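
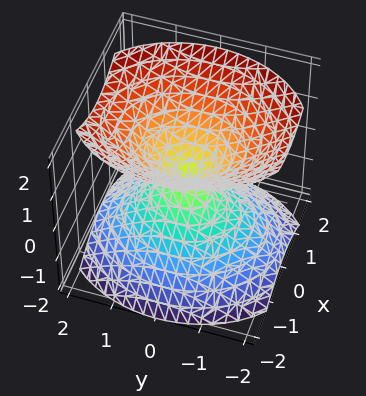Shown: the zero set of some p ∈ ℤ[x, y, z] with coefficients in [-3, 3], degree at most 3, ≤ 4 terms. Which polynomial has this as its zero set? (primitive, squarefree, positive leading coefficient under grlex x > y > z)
3*x^2 + 2*y^2 - 3*z^2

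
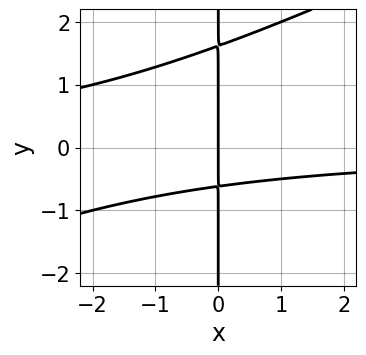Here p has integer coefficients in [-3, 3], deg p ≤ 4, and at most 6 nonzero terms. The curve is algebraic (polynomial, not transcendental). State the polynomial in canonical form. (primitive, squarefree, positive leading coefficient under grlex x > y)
x^2*y - 2*x*y^2 + 2*x*y + 2*x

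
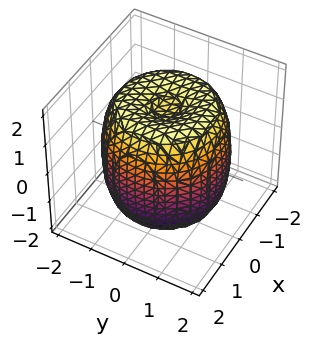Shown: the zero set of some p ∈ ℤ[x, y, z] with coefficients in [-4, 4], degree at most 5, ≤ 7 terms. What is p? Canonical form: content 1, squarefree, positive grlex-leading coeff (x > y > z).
First, degree: no degree-3 surface has this shape, so deg p = 4.
Next, symmetry: the surface is invariant under rotation about z: p = q(x² + y², z).
Next, observable constraints: a circular section at z = 0 has radius between 1 and 2.
Finally, fitting integer coefficients to these (and the overall shape) gives p.

x^4 + 2*x^2*y^2 + y^4 - 2*x^2 - 2*y^2 + z^2 - 2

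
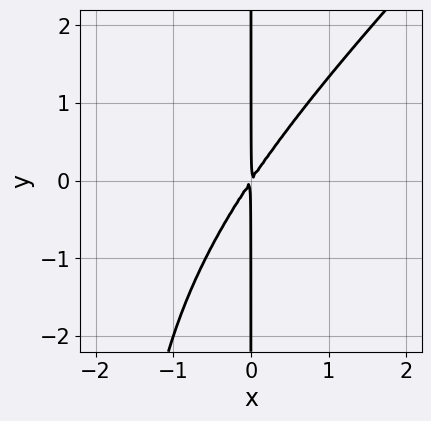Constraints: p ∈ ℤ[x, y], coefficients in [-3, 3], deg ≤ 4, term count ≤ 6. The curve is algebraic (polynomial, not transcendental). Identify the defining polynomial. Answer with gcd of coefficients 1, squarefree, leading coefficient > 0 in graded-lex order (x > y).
x^3 - x^2*y + 3*x^2 - 2*x*y

First, deg p = 3. No degree-2 curve has this shape.
Then, from the visible intercepts: the visible y-axis segment lies entirely on the curve.
Finally, assembling these constraints gives the stated polynomial.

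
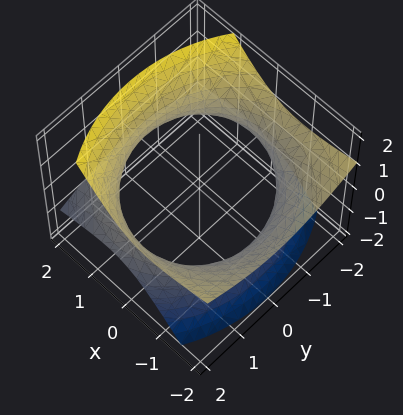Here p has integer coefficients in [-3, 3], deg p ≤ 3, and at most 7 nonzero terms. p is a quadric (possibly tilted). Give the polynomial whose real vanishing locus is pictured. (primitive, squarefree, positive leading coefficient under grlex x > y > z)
x^2 + 2*x*z + y^2 - 2*z^2 - 3

1. The degree is 2 — no degree-1 surface has this shape.
2. From the axis intercepts and sections: no z-intercept at any integer in the box.
3. Matching integer coefficients to the picture gives p.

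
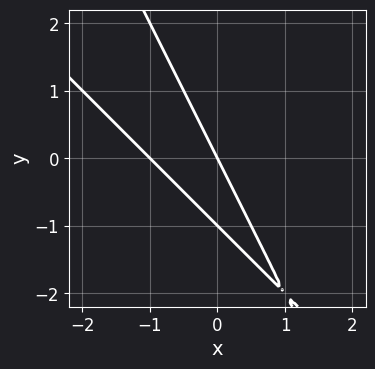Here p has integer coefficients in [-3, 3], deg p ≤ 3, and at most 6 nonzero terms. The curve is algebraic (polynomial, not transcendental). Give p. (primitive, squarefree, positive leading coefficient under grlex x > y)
(a) Degree: a generic line meets the curve in up to 2 points, so deg p = 2.
(b) Checking where it meets the axes: among the integer gridlines, it crosses the x-axis at x ∈ {-1, 0}; the y-axis gridline crossings are at y ∈ {-1, 0}.
(c) Together with the visible shape, these determine p as stated.

2*x^2 + 3*x*y + y^2 + 2*x + y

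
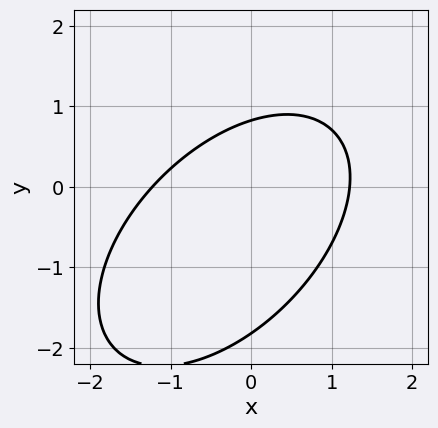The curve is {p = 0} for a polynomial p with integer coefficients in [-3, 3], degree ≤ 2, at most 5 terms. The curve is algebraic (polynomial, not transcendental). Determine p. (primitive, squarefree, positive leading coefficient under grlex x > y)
First, the degree is 2 — no degree-1 curve has this shape.
Finally, putting this together gives p.

2*x^2 - 2*x*y + 2*y^2 + 2*y - 3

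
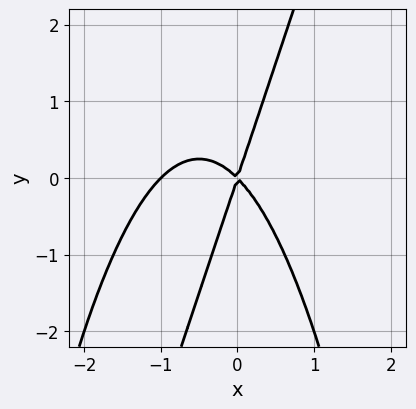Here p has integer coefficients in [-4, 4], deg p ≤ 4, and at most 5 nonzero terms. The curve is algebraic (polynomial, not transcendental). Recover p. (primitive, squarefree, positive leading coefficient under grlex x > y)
3*x^3 - x^2*y + 3*x^2 + 2*x*y - y^2

deg p = 3.
Against the integer gridlines: one y-axis crossing is at y = 0; among the integer gridlines, it crosses the x-axis at x ∈ {-1, 0}.
These observations pin down the coefficients.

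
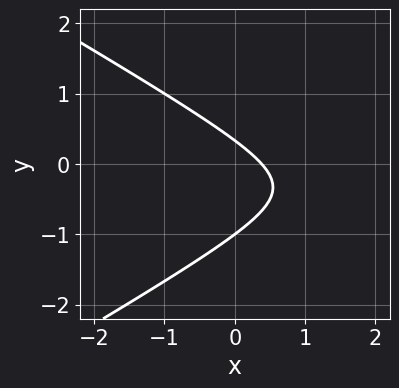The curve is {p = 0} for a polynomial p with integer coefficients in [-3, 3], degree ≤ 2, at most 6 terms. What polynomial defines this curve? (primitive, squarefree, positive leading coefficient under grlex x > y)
x^2 - 3*y^2 - 3*x - 2*y + 1

First, degree: no degree-1 curve has this shape, so deg p = 2.
Next, reading off the gridlines: it meets the y-axis at y = -1 (among the integer gridlines).
Finally, putting this together gives p.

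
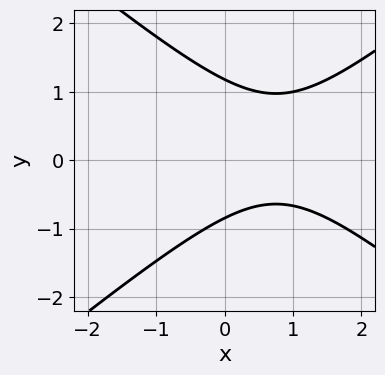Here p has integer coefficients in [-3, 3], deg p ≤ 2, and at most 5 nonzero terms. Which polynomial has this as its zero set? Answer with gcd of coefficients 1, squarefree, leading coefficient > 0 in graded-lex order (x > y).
2*x^2 - 3*y^2 - 3*x + y + 3

Degree: no degree-1 curve has this shape, so deg p = 2.
Observable constraints: no x-intercept at any integer in the box.
Together with the visible shape, these determine p as stated.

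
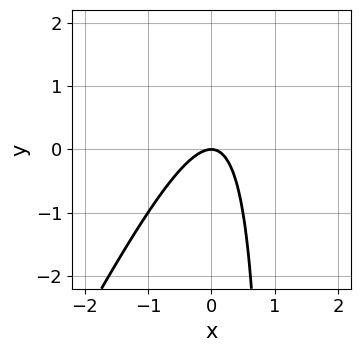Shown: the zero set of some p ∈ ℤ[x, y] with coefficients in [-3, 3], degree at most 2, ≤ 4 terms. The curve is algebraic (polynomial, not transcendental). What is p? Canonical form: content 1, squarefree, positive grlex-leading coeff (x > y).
2*x^2 - x*y + y

First, degree: the shape is more complex than any degree-1 curve, so deg p = 2.
Next, against the integer gridlines: one x-axis crossing is at x = 0; it meets the y-axis at y = 0 (among the integer gridlines).
Finally, solving for integer coefficients yields p as stated.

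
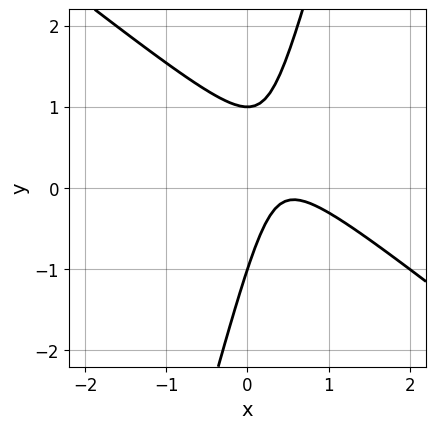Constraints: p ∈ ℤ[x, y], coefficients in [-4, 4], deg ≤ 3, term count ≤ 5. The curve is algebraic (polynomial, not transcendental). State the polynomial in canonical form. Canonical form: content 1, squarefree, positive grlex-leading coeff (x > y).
Degree: no degree-1 curve has this shape, so deg p = 2.
From the visible intercepts: it misses every integer gridline on the x-axis; the y-axis gridline crossings are at y ∈ {-1, 1}.
Fitting integer coefficients to these (and the overall shape) gives p.

3*x^2 + 3*x*y - y^2 - 3*x + 1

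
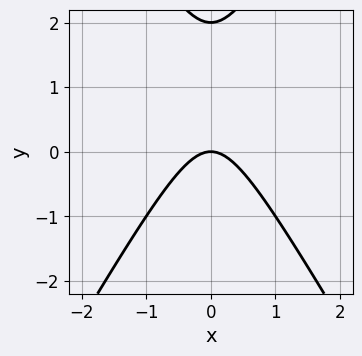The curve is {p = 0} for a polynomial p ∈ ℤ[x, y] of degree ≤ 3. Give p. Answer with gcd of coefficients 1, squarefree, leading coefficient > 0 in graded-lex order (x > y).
3*x^2 - y^2 + 2*y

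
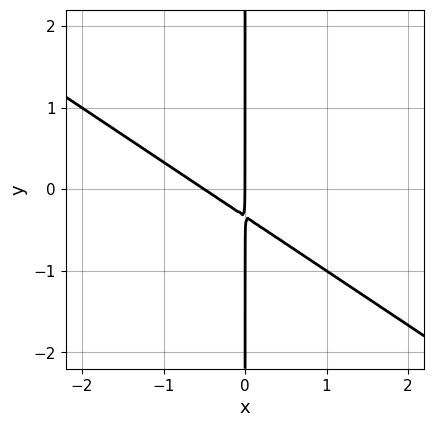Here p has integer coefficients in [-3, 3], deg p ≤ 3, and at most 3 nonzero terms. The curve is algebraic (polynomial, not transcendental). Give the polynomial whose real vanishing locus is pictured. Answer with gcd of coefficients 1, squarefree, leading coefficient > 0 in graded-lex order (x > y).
2*x^2 + 3*x*y + x

1. Degree: a generic line meets the curve in up to 2 points, so deg p = 2.
2. Checking where it meets the axes: every point of the y-axis in the box is on the curve; one x-axis crossing is at x = 0.
3. Solving for integer coefficients yields p as stated.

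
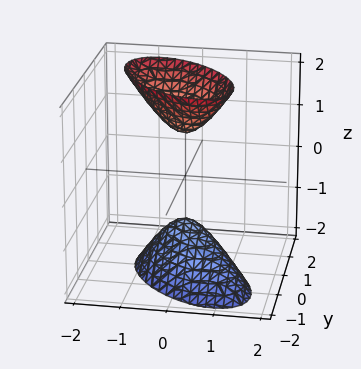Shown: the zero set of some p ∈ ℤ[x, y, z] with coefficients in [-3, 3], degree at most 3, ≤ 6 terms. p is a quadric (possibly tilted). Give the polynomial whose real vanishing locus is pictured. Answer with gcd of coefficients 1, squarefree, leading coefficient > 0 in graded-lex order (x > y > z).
There are 2 components. Treating them together as one polynomial.
The degree is 2 — the shape is more complex than any degree-1 surface.
Observable constraints: no x-intercept at any integer in the box; among the integer gridlines, it crosses the z-axis at z ∈ {-1, 1}; it misses every integer gridline on the y-axis.
The integer polynomial consistent with all of this is the stated p.

3*x^2 + 3*x*y + 3*y^2 - y*z - z^2 + 1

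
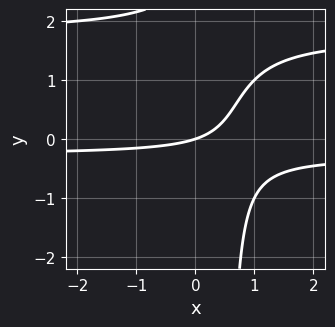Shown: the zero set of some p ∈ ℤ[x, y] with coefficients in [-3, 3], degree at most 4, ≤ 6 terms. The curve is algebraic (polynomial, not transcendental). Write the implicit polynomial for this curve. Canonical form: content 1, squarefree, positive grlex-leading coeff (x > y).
2*x*y^2 - 3*x*y - y^2 - x + 3*y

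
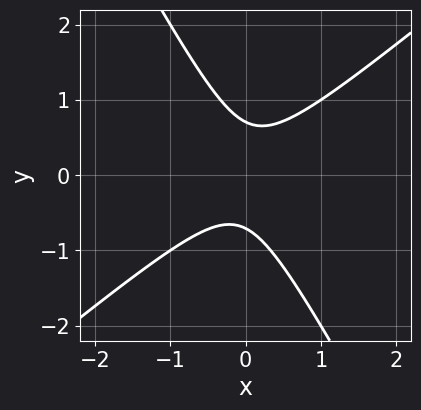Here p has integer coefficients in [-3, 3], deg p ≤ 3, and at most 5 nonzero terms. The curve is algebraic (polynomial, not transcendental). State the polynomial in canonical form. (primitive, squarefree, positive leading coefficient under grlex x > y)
First, the degree is 2 — a generic line meets the curve in up to 2 points.
Then, from the axis intercepts and sections: no x-intercept at any integer in the box.
Finally, together with the visible shape, these determine p as stated.

3*x^2 - 2*x*y - 2*y^2 + 1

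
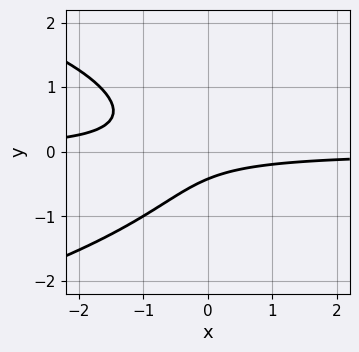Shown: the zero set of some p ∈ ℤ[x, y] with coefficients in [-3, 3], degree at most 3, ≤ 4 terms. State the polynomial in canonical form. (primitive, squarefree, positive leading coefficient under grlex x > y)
(a) The degree is 3 — a generic line meets the curve in up to 3 points.
(b) Checking where it meets the axes: no x-intercept at any integer in the box.
(c) Together with the visible shape, these determine p as stated.

2*y^3 + 3*x*y + 2*y + 1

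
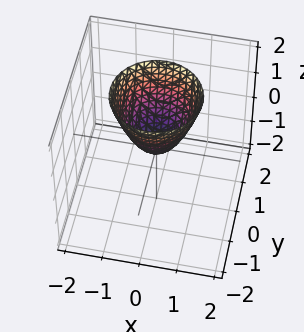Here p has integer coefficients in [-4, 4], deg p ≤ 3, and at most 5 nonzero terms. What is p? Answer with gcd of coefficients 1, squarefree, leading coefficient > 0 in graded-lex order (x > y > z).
3*x^2 + 3*y^2 - 2*z

(a) deg p = 2. A paraboloid; a quadric.
(b) Symmetries: every cross-section ⟂ z is a circle, so x, y appear only via x² + y².
(c) From the visible intercepts: one z-axis crossing is at z = 0; it meets the y-axis at y = 0 (among the integer gridlines).
(d) The integer polynomial consistent with all of this is the stated p.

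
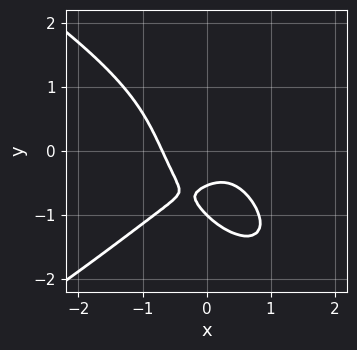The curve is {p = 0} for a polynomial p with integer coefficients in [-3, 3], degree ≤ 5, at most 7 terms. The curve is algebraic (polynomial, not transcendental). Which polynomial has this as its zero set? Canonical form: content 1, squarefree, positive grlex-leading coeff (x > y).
1. deg p = 4. A generic line meets the curve in up to 4 points.
2. Checking where it meets the axes: it meets the y-axis at y = -1 (among the integer gridlines).
3. Assembling these constraints gives the stated polynomial.

y^4 + 3*x^3 - 2*x*y^2 + 2*y + 1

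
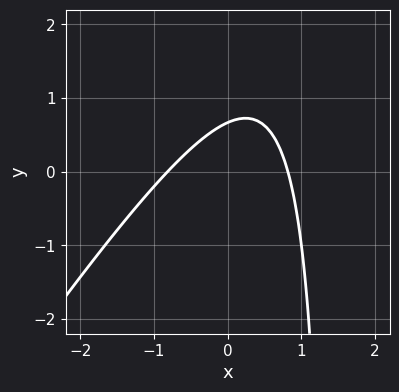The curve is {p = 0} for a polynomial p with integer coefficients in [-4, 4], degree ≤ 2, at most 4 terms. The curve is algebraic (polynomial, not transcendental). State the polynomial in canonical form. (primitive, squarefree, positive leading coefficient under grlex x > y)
3*x^2 - 2*x*y + 3*y - 2

1. deg p = 2. No degree-1 curve has this shape.
2. Matching integer coefficients to the picture gives p.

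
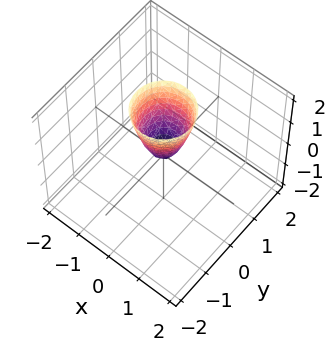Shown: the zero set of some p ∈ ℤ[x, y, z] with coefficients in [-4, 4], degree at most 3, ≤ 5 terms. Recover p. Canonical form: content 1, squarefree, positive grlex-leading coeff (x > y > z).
(a) The degree is 2 — a paraboloid; a quadric.
(b) Symmetries: every cross-section ⟂ z is a circle, so x, y appear only via x² + y².
(c) Reading off the gridlines: it meets the y-axis at y = 0 (among the integer gridlines); one z-axis crossing is at z = 0.
(d) Putting this together gives p.

3*x^2 + 3*y^2 - z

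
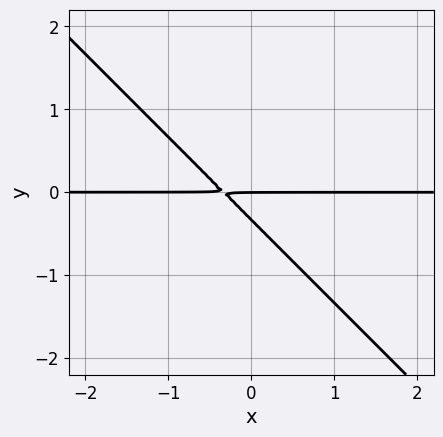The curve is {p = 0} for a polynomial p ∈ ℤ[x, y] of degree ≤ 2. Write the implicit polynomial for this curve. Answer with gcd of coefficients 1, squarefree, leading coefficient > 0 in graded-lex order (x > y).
3*x*y + 3*y^2 + y

1. Degree: no degree-1 curve has this shape, so deg p = 2.
2. From the axis intercepts and sections: it crosses the y-axis at the gridline y = 0; the visible x-axis segment lies entirely on the curve.
3. The integer polynomial consistent with all of this is the stated p.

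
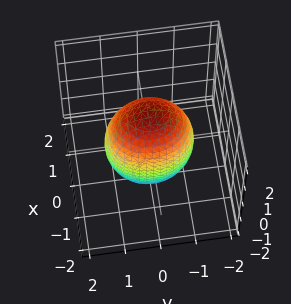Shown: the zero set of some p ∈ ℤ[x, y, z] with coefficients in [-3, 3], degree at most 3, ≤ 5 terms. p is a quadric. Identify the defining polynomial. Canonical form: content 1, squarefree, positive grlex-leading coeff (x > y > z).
First, deg p = 2. A closed, bounded, convex surface; a quadric.
Then, symmetries: it's symmetric under y → −y, forcing even powers of y; it's symmetric under z → −z, forcing even powers of z; it's symmetric under x → −x, forcing even powers of x.
Then, observable constraints: among the integer gridlines, it crosses the x-axis at x ∈ {-1, 1}.
Finally, putting this together gives p.

3*x^2 + 2*y^2 + z^2 - 3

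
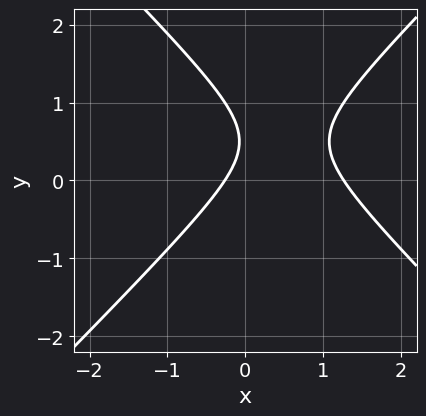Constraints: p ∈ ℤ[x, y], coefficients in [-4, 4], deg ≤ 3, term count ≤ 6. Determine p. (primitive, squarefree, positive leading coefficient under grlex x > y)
3*x^2 - 3*y^2 - 3*x + 3*y - 1

1. The degree is 2 — no degree-1 curve has this shape.
2. Observable constraints: the curve avoids every integer y-axis point in the box.
3. These observations pin down the coefficients.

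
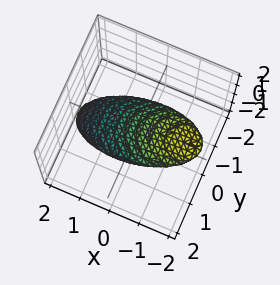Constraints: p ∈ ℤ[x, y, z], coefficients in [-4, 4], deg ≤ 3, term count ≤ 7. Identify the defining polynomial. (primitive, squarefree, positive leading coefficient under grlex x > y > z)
x^2 + 3*x*z + y^2 + 3*z^2 - 1

Degree: a generic line meets the surface in up to 2 points, so deg p = 2.
Reading off the gridlines: among the integer gridlines, it crosses the x-axis at x ∈ {-1, 1}; the y-axis gridline crossings are at y ∈ {-1, 1}.
The integer polynomial consistent with all of this is the stated p.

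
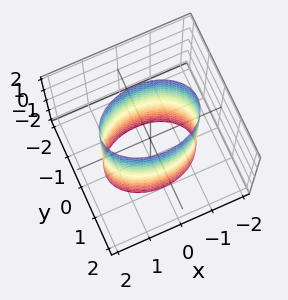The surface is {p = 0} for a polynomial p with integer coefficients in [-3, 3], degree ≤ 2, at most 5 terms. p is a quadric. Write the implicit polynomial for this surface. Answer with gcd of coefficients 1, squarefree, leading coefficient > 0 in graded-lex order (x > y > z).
1. deg p = 2. A cylinder; a quadric.
2. Symmetries: mirror symmetry y ↦ −y ⇒ only even powers of y; the z ↦ −z reflection is a symmetry, so z appears only in even powers; it's symmetric under x → −x, forcing even powers of x.
3. Checking where it meets the axes: the y-axis gridline crossings are at y ∈ {-1, 1}; no z-intercept at any integer in the box.
4. Matching integer coefficients to the picture gives p.

x^2 + 2*y^2 - 2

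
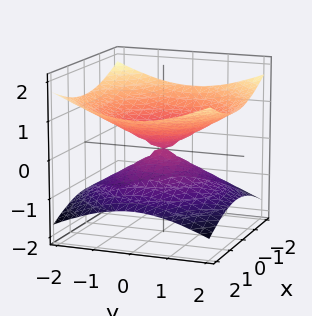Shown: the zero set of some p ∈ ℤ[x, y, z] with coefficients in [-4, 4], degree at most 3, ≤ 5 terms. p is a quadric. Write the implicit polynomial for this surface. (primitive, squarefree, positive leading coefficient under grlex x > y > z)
(a) deg p = 2. A double cone through the origin; a quadric.
(b) By symmetry, the z-axis is an axis of rotation, so x and y enter only as x² + y²; the z ↦ −z reflection is a symmetry, so z appears only in even powers.
(c) From the visible intercepts: it meets the x-axis at x = 0 (among the integer gridlines); a circular section at z = 1 has radius between 1 and 2.
(d) Together with the visible shape, these determine p as stated.

x^2 + y^2 - 3*z^2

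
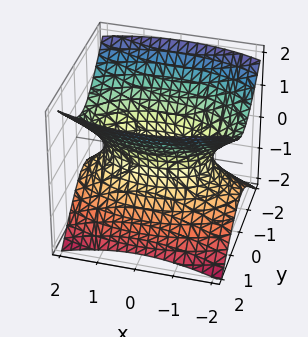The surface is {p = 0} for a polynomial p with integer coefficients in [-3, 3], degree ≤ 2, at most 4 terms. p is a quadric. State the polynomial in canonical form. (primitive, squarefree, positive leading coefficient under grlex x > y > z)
x^2 + 3*y^2 - 3*z^2 - 2

(a) The degree is 2 — an hourglass — one-sheet hyperboloid; a quadric.
(b) Symmetries: the x ↦ −x reflection is a symmetry, so x appears only in even powers; it's symmetric under z → −z, forcing even powers of z; the y ↦ −y reflection is a symmetry, so y appears only in even powers.
(c) Against the integer gridlines: the surface avoids every integer z-axis point in the box.
(d) Fitting integer coefficients to these (and the overall shape) gives p.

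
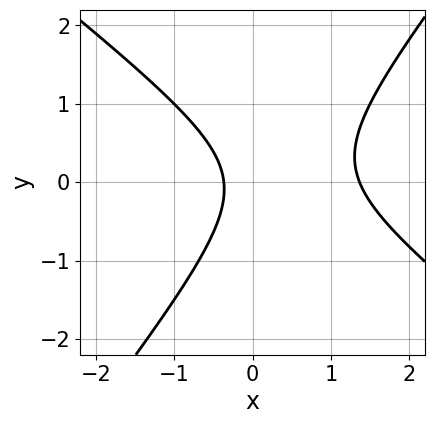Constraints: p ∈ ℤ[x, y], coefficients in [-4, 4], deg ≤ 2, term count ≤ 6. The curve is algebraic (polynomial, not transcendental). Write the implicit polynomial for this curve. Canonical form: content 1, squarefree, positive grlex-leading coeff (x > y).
2*x^2 + x*y - 2*y^2 - 2*x - 1

(a) deg p = 2.
(b) Checking where it meets the axes: it misses every integer gridline on the y-axis.
(c) These observations pin down the coefficients.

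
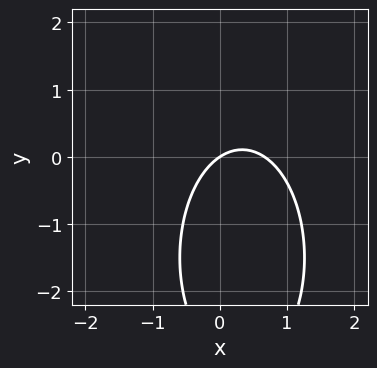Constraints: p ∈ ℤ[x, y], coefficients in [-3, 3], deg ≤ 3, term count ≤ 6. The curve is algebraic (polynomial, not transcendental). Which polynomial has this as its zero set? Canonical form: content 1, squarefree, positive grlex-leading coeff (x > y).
3*x^2 + y^2 - 2*x + 3*y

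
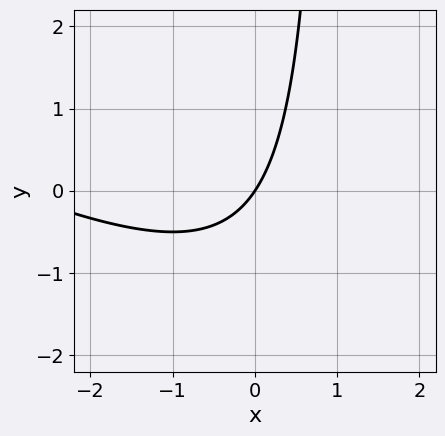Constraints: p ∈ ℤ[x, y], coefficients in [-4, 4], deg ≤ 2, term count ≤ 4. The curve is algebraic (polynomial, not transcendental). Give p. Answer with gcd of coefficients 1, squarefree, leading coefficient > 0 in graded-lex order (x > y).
First, deg p = 2. The shape is more complex than any degree-1 curve.
Then, from the axis intercepts and sections: one x-axis crossing is at x = 0; one y-axis crossing is at y = 0.
Finally, the integer polynomial consistent with all of this is the stated p.

x^2 + 2*x*y + 3*x - 2*y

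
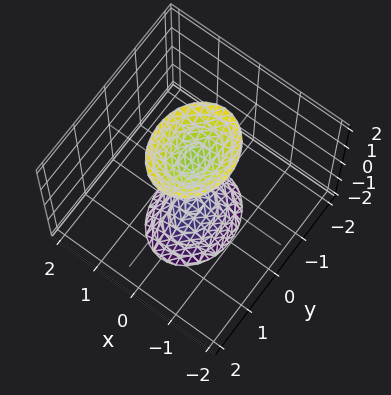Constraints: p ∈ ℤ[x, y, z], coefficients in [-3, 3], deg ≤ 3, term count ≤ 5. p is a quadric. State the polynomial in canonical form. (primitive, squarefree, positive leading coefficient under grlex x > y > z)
3*x^2 + 2*y^2 - z^2 + 2

I count 2 distinct pieces.
deg p = 2.
Symmetries: mirror symmetry z ↦ −z ⇒ only even powers of z; mirror symmetry x ↦ −x ⇒ only even powers of x; the y ↦ −y reflection is a symmetry, so y appears only in even powers.
From the axis intercepts and sections: the surface avoids every integer x-axis point in the box; no y-intercept at any integer in the box.
These observations pin down the coefficients.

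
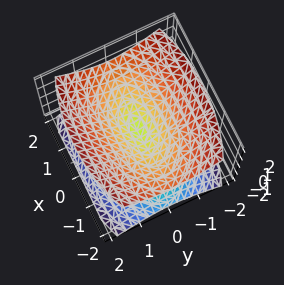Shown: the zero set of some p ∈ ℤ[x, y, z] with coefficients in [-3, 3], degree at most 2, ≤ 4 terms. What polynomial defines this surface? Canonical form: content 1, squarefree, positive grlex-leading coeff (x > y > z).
x^2 + 3*y^2 - 3*z^2

First, the picture has 2 separate pieces. They look like related sheets of one shape, so recover p as a whole.
Next, the degree is 2 — two nappes meeting at a single point; a quadric.
Then, symmetries: it's symmetric under z → −z, forcing even powers of z; mirror symmetry y ↦ −y ⇒ only even powers of y; mirror symmetry x ↦ −x ⇒ only even powers of x.
Then, from the visible intercepts: one x-axis crossing is at x = 0; it crosses the z-axis at the gridline z = 0.
Finally, together with the visible shape, these determine p as stated.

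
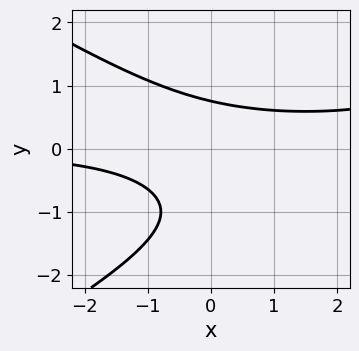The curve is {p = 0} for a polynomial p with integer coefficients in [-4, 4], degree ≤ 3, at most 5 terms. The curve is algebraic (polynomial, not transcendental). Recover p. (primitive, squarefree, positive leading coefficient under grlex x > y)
Degree: no degree-2 curve has this shape, so deg p = 3.
From the axis intercepts and sections: the curve avoids every integer x-axis point in the box.
These observations pin down the coefficients.

x^2*y - 3*y^3 - 3*x*y - 3*y^2 + 3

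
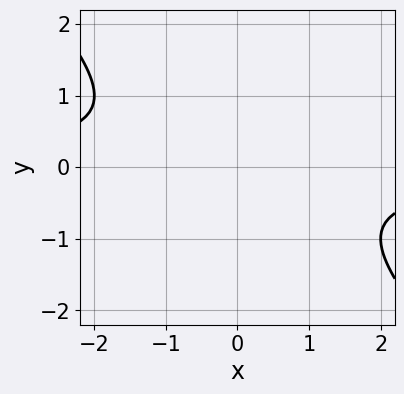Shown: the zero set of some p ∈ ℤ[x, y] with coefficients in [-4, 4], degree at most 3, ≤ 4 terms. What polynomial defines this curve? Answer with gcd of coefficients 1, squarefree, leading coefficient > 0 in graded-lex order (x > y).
1. deg p = 2.
2. From the visible intercepts: the curve avoids every integer y-axis point in the box; it misses every integer gridline on the x-axis.
3. Matching integer coefficients to the picture gives p.

x*y + y^2 + 1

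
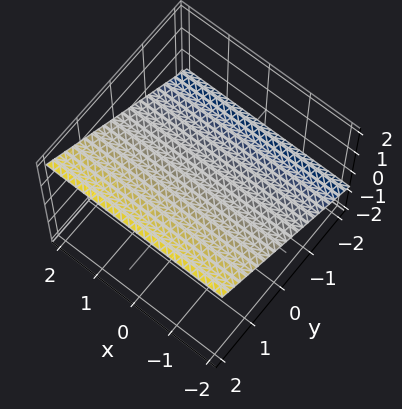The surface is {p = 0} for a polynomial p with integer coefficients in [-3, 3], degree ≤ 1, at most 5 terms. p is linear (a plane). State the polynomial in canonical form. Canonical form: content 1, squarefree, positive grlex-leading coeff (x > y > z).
1. deg p = 1. Every cross-section is a straight line — this is a plane.
2. From the axis intercepts and sections: it misses every integer gridline on the x-axis; it meets the y-axis at y = -1 (among the integer gridlines).
3. Together with the visible shape, these determine p as stated.

2*y - 3*z + 2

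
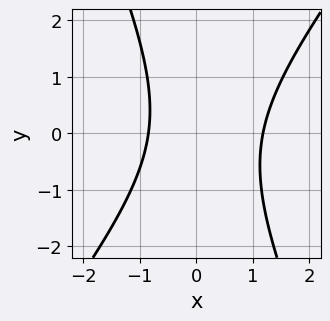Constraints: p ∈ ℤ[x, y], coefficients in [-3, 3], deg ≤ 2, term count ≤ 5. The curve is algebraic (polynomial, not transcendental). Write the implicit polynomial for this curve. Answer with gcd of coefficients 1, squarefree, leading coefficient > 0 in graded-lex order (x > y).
First, the degree is 2 — no degree-1 curve has this shape.
Then, from the axis intercepts and sections: it misses every integer gridline on the y-axis.
Finally, assembling these constraints gives the stated polynomial.

3*x^2 - x*y - y^2 - x - 3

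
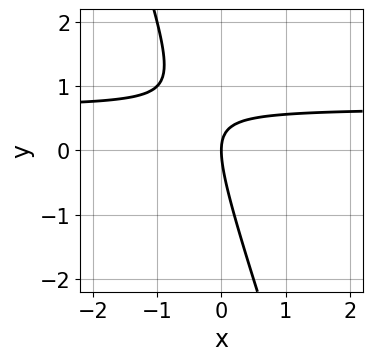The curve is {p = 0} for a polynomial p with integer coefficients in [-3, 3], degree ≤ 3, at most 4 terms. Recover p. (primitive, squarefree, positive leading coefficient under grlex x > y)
3*x*y + y^2 - 2*x

deg p = 2. The shape is more complex than any degree-1 curve.
From the axis intercepts and sections: one y-axis crossing is at y = 0; one x-axis crossing is at x = 0.
Together with the visible shape, these determine p as stated.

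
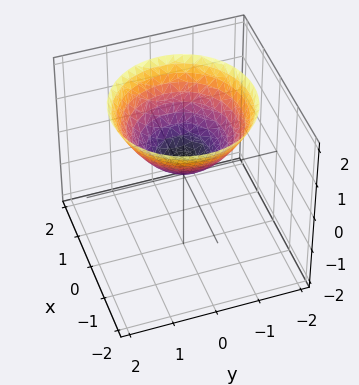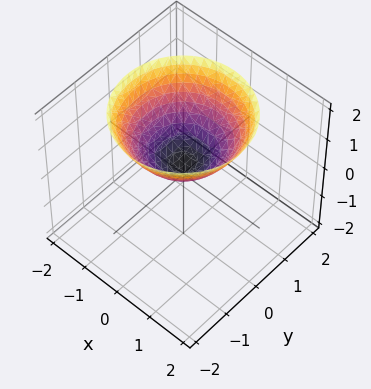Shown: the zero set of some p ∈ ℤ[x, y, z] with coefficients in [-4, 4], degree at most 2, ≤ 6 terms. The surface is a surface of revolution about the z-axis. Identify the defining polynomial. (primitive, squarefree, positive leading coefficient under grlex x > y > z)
2*x^2 + 2*y^2 - 3*z + 1

(a) deg p = 2.
(b) Symmetry: the surface is invariant under rotation about z: p = q(x² + y², z).
(c) Against the integer gridlines: a circular section at z = 2 has radius between 1 and 2; the surface avoids every integer y-axis point in the box; the surface avoids every integer x-axis point in the box.
(d) Fitting integer coefficients to these (and the overall shape) gives p.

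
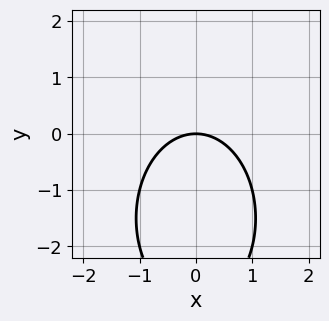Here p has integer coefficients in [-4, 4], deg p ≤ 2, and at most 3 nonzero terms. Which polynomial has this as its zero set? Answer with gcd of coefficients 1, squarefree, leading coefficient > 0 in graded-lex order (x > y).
1. The degree is 2 — the shape is more complex than any degree-1 curve.
2. Symmetries: the x ↦ −x reflection is a symmetry, so x appears only in even powers.
3. From the axis intercepts and sections: one x-axis crossing is at x = 0; it crosses the y-axis at the gridline y = 0.
4. Putting this together gives p.

2*x^2 + y^2 + 3*y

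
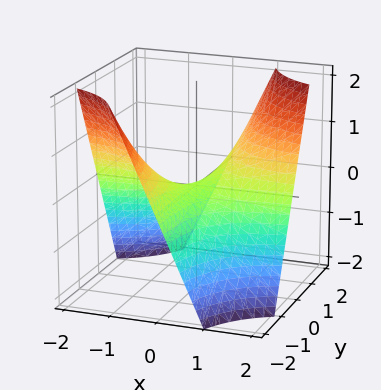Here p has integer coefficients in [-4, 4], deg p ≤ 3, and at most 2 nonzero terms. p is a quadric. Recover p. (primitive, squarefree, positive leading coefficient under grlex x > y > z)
First, the degree is 2 — a saddle surface; a quadric.
Next, checking where it meets the axes: the visible y-axis segment lies entirely on the surface; it meets the z-axis at z = 0 (among the integer gridlines).
Finally, these observations pin down the coefficients. Check: (-2, 0, 0) on the x-axis lies on the surface, and p(-2, 0, 0) = 0. ✓

x*y - z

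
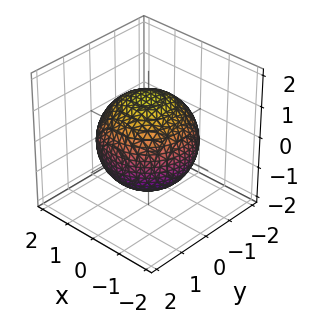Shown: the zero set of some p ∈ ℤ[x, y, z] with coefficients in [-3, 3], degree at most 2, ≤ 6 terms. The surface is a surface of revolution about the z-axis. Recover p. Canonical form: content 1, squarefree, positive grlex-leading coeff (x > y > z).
First, degree: a generic line meets the surface in up to 2 points, so deg p = 2.
Then, symmetries: the z-axis is an axis of rotation, so x and y enter only as x² + y².
Then, from the visible intercepts: a circular section at z = 0 has radius between 1 and 2.
Finally, fitting integer coefficients to these (and the overall shape) gives p.

x^2 + y^2 + z^2 - 2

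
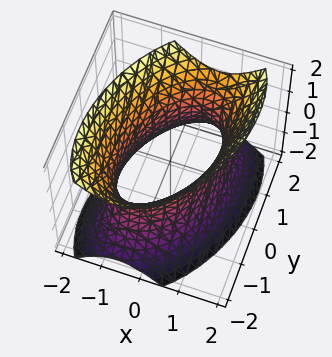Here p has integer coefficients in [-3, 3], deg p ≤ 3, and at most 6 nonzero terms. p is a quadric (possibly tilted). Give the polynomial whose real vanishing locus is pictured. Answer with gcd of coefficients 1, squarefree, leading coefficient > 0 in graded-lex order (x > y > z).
First, degree: no degree-1 surface has this shape, so deg p = 2.
Then, observable constraints: the x-axis gridline crossings are at x ∈ {-1, 1}; it misses every integer gridline on the z-axis.
Finally, these observations pin down the coefficients.

2*x^2 - x*y + y^2 - z^2 - 2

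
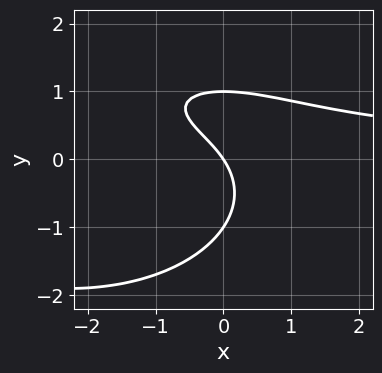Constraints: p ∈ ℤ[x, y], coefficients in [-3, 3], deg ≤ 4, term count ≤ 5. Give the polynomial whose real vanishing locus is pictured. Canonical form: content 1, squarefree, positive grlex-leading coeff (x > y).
x^2*y + 2*y^3 + 3*x*y - 3*x - 2*y

First, deg p = 3.
Next, against the integer gridlines: one x-axis crossing is at x = 0; among the integer gridlines, it crosses the y-axis at y ∈ {-1, 0, 1}.
Finally, assembling these constraints gives the stated polynomial.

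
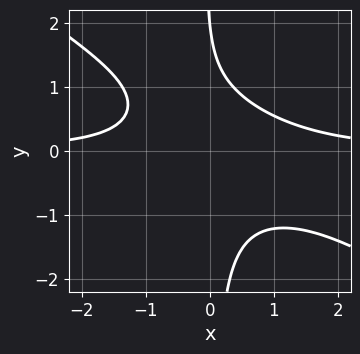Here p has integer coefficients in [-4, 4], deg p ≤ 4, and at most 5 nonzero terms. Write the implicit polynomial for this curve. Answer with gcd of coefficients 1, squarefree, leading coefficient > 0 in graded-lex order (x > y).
2*x^2*y + 3*x*y^2 - x*y + y - 2

First, deg p = 3. The shape is more complex than any degree-2 curve.
Next, against the integer gridlines: it misses every integer gridline on the x-axis; one y-axis crossing is at y = 2.
Finally, matching integer coefficients to the picture gives p.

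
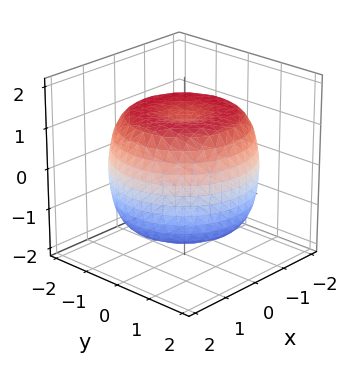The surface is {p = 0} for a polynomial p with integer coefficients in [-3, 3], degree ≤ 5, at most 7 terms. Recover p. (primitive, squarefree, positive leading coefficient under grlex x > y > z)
Degree: the shape is more complex than any degree-3 surface, so deg p = 4.
Symmetries: rotational symmetry about the z-axis ⇒ p depends on x, y only through x² + y².
Observable constraints: a circular section at z = -1 has radius between 1 and 2.
Solving for integer coefficients yields p as stated.

x^4 + 2*x^2*y^2 + y^4 - 2*x^2 - 2*y^2 + 2*z^2 - 3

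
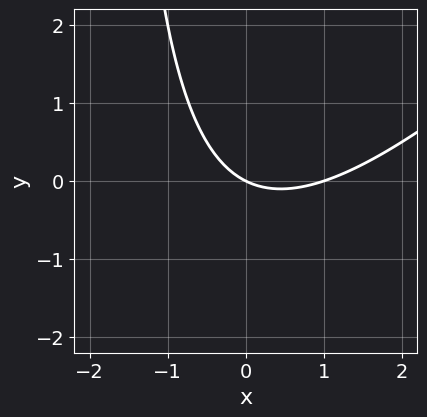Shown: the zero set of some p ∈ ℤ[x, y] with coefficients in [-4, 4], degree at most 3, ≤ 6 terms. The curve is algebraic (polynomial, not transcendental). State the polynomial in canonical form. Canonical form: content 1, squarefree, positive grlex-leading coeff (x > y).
First, deg p = 2.
Then, observable constraints: among the integer gridlines, it crosses the x-axis at x ∈ {0, 1}; it crosses the y-axis at the gridline y = 0.
Finally, these observations pin down the coefficients.

x^2 - x*y - x - 2*y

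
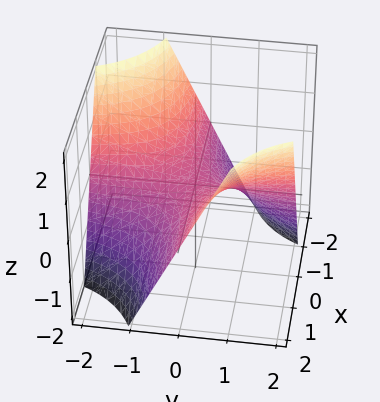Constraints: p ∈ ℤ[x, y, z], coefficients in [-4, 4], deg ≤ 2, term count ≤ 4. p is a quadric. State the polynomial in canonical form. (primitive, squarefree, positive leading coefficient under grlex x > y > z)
deg p = 2.
From the axis intercepts and sections: every point of the x-axis in the box is on the surface; the visible y-axis segment lies entirely on the surface.
These observations pin down the coefficients.

x*y - z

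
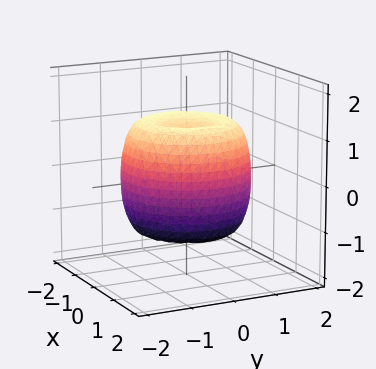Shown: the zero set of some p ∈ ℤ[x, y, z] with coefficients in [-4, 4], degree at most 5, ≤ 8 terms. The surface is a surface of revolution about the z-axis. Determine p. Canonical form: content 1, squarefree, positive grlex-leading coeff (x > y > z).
2*x^4 + 4*x^2*y^2 + 2*y^4 - 3*x^2 - 3*y^2 + 2*z^2 - 2

First, the degree is 4 — a generic line meets the surface in up to 4 points.
Next, symmetry: every cross-section ⟂ z is a circle, so x, y appear only via x² + y².
Then, from the visible intercepts: a circular section at z = 0 has radius between 1 and 2; among the integer gridlines, it crosses the z-axis at z ∈ {-1, 1}.
Finally, the integer polynomial consistent with all of this is the stated p.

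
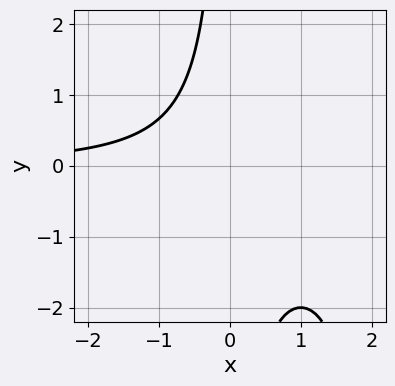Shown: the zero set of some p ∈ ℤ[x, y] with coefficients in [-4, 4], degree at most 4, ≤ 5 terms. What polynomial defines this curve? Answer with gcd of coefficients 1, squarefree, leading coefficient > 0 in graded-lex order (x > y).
(a) deg p = 3.
(b) Checking where it meets the axes: no y-intercept at any integer in the box; the curve avoids every integer x-axis point in the box.
(c) The integer polynomial consistent with all of this is the stated p.

x^2*y - 2*x*y - 2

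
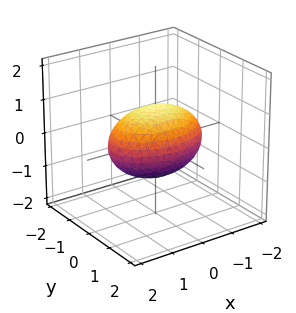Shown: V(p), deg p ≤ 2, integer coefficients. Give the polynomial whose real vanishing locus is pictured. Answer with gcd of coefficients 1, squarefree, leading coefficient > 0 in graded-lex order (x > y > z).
x^2 + 2*y^2 + 2*z^2 - 2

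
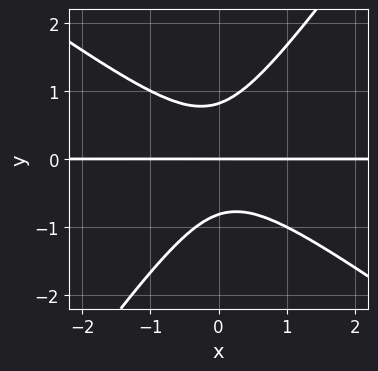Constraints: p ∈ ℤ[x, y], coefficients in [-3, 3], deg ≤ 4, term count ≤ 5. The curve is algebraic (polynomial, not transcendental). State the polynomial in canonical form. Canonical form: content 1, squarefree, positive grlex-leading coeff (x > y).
3*x^2*y + 2*x*y^2 - 3*y^3 + 2*y

(a) Degree: a generic line meets the curve in up to 3 points, so deg p = 3.
(b) Checking where it meets the axes: every point of the x-axis in the box is on the curve; it crosses the y-axis at the gridline y = 0.
(c) Together with the visible shape, these determine p as stated.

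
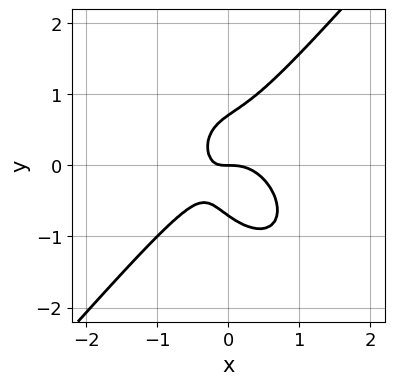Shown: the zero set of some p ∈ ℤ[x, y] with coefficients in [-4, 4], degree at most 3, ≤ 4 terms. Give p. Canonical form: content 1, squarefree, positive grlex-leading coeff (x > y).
3*x^3 - 2*y^3 + 2*x*y + y

1. deg p = 3.
2. Reading off the gridlines: one x-axis crossing is at x = 0; it meets the y-axis at y = 0 (among the integer gridlines).
3. Together with the visible shape, these determine p as stated.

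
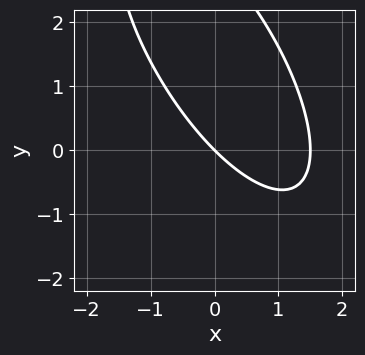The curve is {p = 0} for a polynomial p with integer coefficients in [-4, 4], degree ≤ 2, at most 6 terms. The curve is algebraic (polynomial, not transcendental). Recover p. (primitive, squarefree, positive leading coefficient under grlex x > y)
First, deg p = 2. The shape is more complex than any degree-1 curve.
Then, reading off the gridlines: it meets the x-axis at x = 0 (among the integer gridlines); it crosses the y-axis at the gridline y = 0.
Finally, these observations pin down the coefficients.

2*x^2 + 2*x*y + y^2 - 3*x - 3*y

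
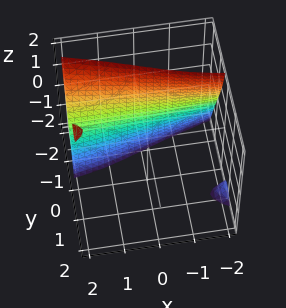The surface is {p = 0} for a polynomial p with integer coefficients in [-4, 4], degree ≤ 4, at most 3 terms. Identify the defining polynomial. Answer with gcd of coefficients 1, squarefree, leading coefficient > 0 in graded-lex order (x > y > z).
x*y*z - 2*y^3 - 2

First, there are 2 components. They look like related sheets of one shape, so recover p as a whole.
Next, the degree is 3 — no degree-2 surface has this shape.
Then, against the integer gridlines: no z-intercept at any integer in the box; it misses every integer gridline on the x-axis.
Finally, assembling these constraints gives the stated polynomial. Check: (0, -1, 0) on the y-axis lies on the surface, and p(0, -1, 0) = 0. ✓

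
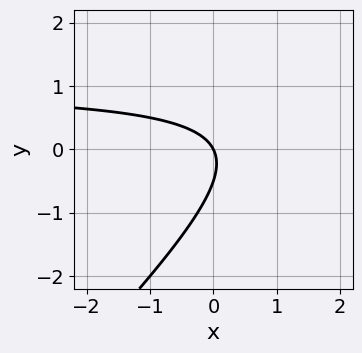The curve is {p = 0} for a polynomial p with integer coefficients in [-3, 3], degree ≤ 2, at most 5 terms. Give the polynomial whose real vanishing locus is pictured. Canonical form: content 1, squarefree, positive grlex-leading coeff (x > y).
2*x*y - 2*y^2 - 2*x - y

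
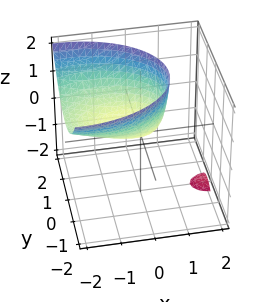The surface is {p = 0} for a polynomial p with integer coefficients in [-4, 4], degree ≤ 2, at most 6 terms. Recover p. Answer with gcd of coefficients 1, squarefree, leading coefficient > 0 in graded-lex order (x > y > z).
x^2 + 2*x*z + 2*y^2 - 2*z

First, the picture has 2 separate pieces. They look like related sheets of one shape, so recover p as a whole.
Then, the degree is 2 — the shape is more complex than any degree-1 surface.
Then, from the visible intercepts: it crosses the x-axis at the gridline x = 0; it meets the z-axis at z = 0 (among the integer gridlines).
Finally, putting this together gives p.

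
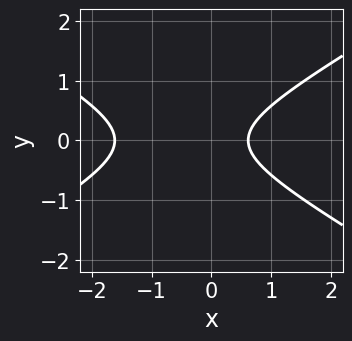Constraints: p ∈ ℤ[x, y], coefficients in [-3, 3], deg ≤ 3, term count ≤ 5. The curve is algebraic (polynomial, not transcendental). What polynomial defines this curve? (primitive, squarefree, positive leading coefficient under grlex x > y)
Degree: the shape is more complex than any degree-1 curve, so deg p = 2.
Symmetries: it's symmetric under y → −y, forcing even powers of y.
From the visible intercepts: it misses every integer gridline on the y-axis.
Together with the visible shape, these determine p as stated.

x^2 - 3*y^2 + x - 1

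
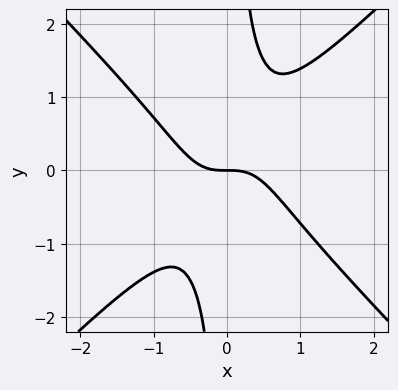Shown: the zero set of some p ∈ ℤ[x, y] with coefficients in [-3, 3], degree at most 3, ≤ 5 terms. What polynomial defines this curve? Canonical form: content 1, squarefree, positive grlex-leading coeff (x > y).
1. deg p = 3. The shape is more complex than any degree-2 curve.
2. From the axis intercepts and sections: it crosses the y-axis at the gridline y = 0; it meets the x-axis at x = 0 (among the integer gridlines).
3. Putting this together gives p.

3*x^3 - 3*x*y^2 + 2*y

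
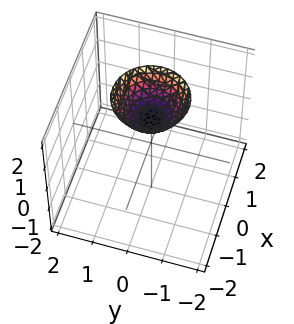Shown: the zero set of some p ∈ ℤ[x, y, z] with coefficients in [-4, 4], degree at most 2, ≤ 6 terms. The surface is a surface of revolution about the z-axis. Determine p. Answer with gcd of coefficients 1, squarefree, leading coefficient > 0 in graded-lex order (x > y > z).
x^2 + y^2 - z + 1

The degree is 2 — the shape is more complex than any degree-1 surface.
Symmetries: rotational symmetry about the z-axis ⇒ p depends on x, y only through x² + y².
From the visible intercepts: it misses every integer gridline on the y-axis; one z-axis crossing is at z = 1; a circular section at z = 2 has radius exactly 1.
Fitting integer coefficients to these (and the overall shape) gives p.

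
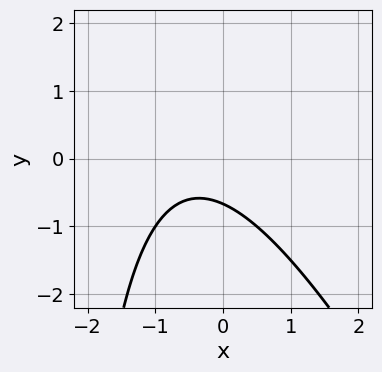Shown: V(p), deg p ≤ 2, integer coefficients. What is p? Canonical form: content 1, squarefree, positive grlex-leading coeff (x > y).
2*x^2 + x*y + 2*x + 3*y + 2

(a) The degree is 2 — the shape is more complex than any degree-1 curve.
(b) Reading off the gridlines: no x-intercept at any integer in the box.
(c) Matching integer coefficients to the picture gives p.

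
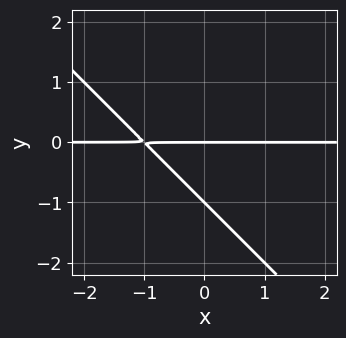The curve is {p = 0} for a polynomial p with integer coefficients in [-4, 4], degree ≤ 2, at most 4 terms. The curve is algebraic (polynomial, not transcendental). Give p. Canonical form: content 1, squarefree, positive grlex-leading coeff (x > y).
First, deg p = 2.
Next, reading off the gridlines: among the integer gridlines, it crosses the y-axis at y ∈ {-1, 0}; the visible x-axis segment lies entirely on the curve.
Finally, together with the visible shape, these determine p as stated.

x*y + y^2 + y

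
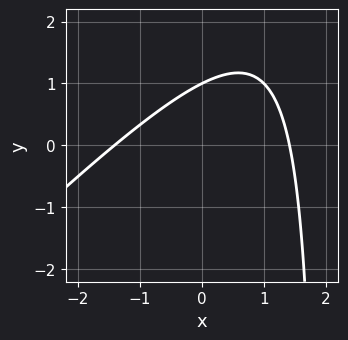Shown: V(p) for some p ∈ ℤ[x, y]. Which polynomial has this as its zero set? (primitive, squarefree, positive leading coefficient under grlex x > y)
x^2 - x*y + 2*y - 2

1. Degree: no degree-1 curve has this shape, so deg p = 2.
2. From the visible intercepts: one y-axis crossing is at y = 1.
3. Fitting integer coefficients to these (and the overall shape) gives p.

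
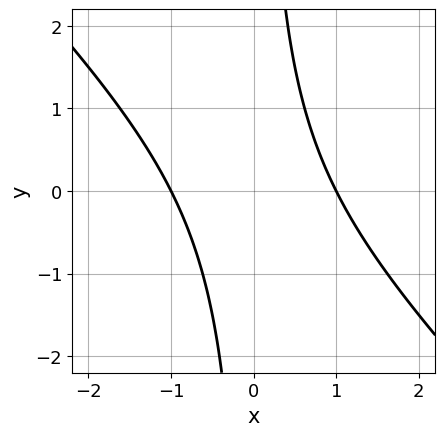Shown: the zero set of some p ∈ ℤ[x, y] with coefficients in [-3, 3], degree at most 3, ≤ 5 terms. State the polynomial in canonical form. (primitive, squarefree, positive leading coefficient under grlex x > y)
x^2 + x*y - 1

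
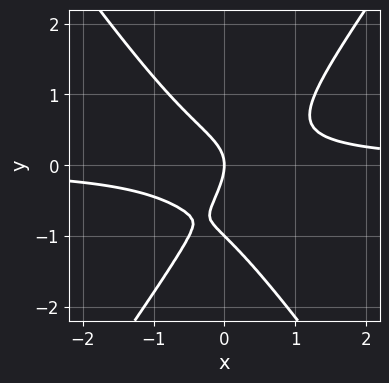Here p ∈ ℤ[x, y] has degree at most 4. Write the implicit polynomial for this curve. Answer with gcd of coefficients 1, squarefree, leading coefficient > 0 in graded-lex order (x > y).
First, the degree is 3 — the shape is more complex than any degree-2 curve.
Next, observable constraints: among the integer gridlines, it crosses the y-axis at y ∈ {-1, 0}; it crosses the x-axis at the gridline x = 0.
Finally, matching integer coefficients to the picture gives p.

2*x^2*y - y^3 - y^2 - x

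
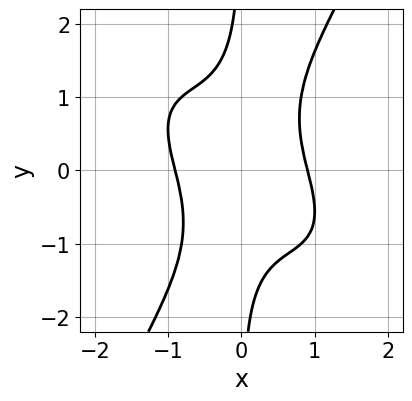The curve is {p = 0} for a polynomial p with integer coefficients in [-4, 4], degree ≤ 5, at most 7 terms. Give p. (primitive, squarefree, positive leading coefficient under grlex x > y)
First, degree: the shape is more complex than any degree-3 curve, so deg p = 4.
Next, checking where it meets the axes: the curve avoids every integer y-axis point in the box.
Finally, the integer polynomial consistent with all of this is the stated p.

3*x^4 + 3*x^3*y + x^2*y^2 - 2*x*y^3 - 2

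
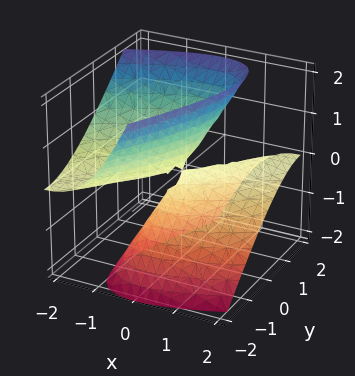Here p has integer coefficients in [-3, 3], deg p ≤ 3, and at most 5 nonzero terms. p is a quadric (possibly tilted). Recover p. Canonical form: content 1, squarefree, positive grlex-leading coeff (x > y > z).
First, there are 2 components. Treating them together as one polynomial.
Then, degree: the shape is more complex than any degree-1 surface, so deg p = 2.
Then, from the visible intercepts: it crosses the x-axis at the gridline x = 0; it crosses the y-axis at the gridline y = 0.
Finally, solving for integer coefficients yields p as stated.

x^2 - 2*x*y + 2*x*z + y^2 - z^2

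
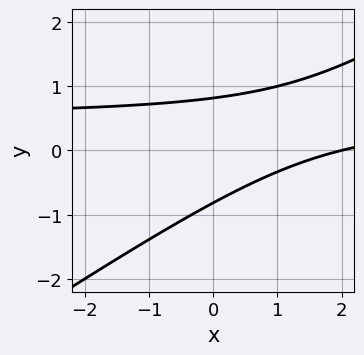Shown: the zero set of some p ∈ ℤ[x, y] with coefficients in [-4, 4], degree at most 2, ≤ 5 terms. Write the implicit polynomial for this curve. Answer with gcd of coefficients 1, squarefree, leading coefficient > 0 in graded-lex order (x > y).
2*x*y - 3*y^2 - x + 2

First, the degree is 2 — a generic line meets the curve in up to 2 points.
Then, checking where it meets the axes: it meets the x-axis at x = 2 (among the integer gridlines).
Finally, solving for integer coefficients yields p as stated.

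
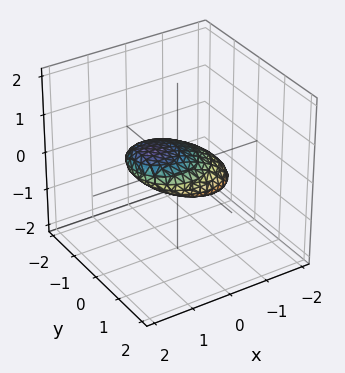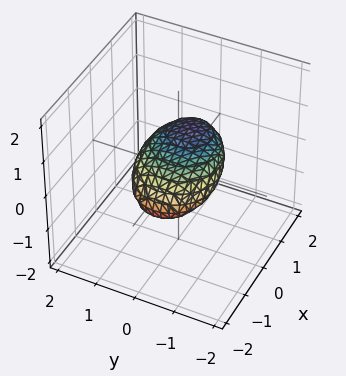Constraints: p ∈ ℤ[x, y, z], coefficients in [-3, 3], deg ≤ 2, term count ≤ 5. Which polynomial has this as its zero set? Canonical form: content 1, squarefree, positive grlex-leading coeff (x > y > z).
x^2 - 2*x*z + y^2 + 3*z^2 - 1

First, degree: the shape is more complex than any degree-1 surface, so deg p = 2.
Then, from the axis intercepts and sections: the x-axis gridline crossings are at x ∈ {-1, 1}; among the integer gridlines, it crosses the y-axis at y ∈ {-1, 1}.
Finally, solving for integer coefficients yields p as stated.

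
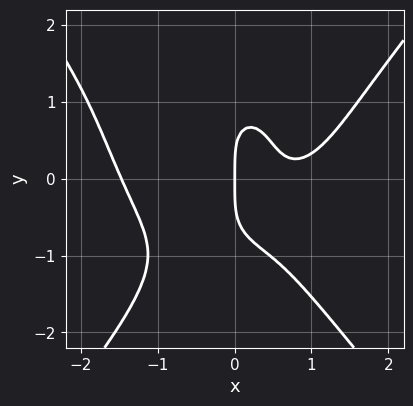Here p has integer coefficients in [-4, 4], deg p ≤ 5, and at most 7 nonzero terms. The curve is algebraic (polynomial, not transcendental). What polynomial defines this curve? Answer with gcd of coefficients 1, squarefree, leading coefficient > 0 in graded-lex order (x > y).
2*x^4 - y^4 - 3*x^2*y - 3*x^2 + 2*x

Degree: no degree-3 curve has this shape, so deg p = 4.
Observable constraints: one y-axis crossing is at y = 0; it meets the x-axis at x = 0 (among the integer gridlines).
These observations pin down the coefficients.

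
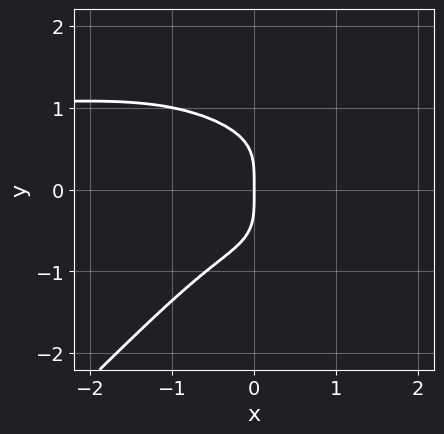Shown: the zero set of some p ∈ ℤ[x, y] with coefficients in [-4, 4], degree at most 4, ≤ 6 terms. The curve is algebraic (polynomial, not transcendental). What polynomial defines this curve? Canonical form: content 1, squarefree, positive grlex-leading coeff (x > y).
1. Degree: no degree-3 curve has this shape, so deg p = 4.
2. From the axis intercepts and sections: one y-axis crossing is at y = 0; it meets the x-axis at x = 0 (among the integer gridlines).
3. Fitting integer coefficients to these (and the overall shape) gives p.

x^3*y - y^4 - x^3 - x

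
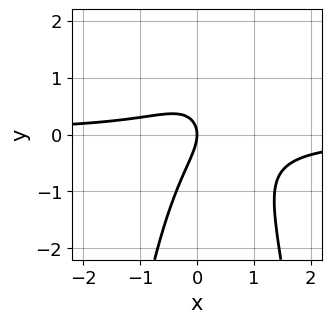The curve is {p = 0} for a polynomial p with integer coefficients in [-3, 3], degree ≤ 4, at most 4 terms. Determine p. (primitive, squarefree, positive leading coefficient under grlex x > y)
2*x^2*y - x*y + y^2 + x

1. The degree is 3 — a generic line meets the curve in up to 3 points.
2. Reading off the gridlines: it meets the x-axis at x = 0 (among the integer gridlines); it meets the y-axis at y = 0 (among the integer gridlines).
3. Matching integer coefficients to the picture gives p.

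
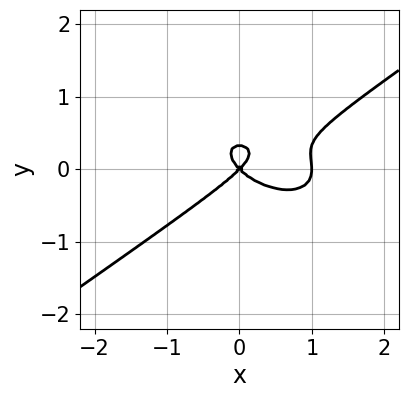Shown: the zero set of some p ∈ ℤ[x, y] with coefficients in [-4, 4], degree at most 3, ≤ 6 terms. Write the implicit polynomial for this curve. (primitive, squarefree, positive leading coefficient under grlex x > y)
deg p = 3. No degree-2 curve has this shape.
Against the integer gridlines: it meets the y-axis at y = 0 (among the integer gridlines); among the integer gridlines, it crosses the x-axis at x ∈ {0, 1}.
Assembling these constraints gives the stated polynomial.

x^3 - 3*y^3 - x^2 + y^2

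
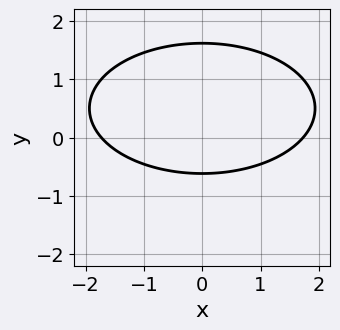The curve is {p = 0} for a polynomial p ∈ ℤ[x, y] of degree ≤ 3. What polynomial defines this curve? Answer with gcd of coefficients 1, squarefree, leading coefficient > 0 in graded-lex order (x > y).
x^2 + 3*y^2 - 3*y - 3

1. deg p = 2.
2. Symmetries: it's symmetric under x → −x, forcing even powers of x.
3. Fitting integer coefficients to these (and the overall shape) gives p.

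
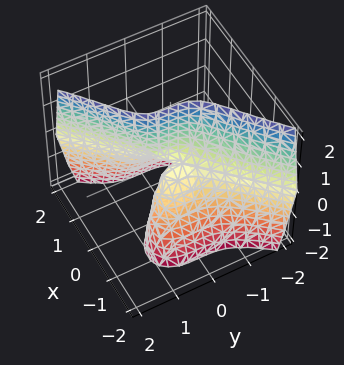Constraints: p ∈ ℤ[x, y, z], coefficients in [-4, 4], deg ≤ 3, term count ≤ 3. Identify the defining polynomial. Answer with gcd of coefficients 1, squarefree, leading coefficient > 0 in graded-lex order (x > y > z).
x^3 - y^3 + x*z

First, degree: a generic line meets the surface in up to 3 points, so deg p = 3.
Next, reading off the gridlines: it meets the x-axis at x = 0 (among the integer gridlines); every point of the z-axis in the box is on the surface; it crosses the y-axis at the gridline y = 0.
Finally, together with the visible shape, these determine p as stated.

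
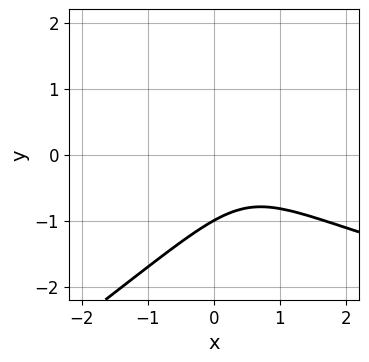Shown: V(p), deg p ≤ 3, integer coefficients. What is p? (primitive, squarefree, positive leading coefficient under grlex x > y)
2*x*y^2 - 3*y^3 - 3*x^2 + 3*x - 3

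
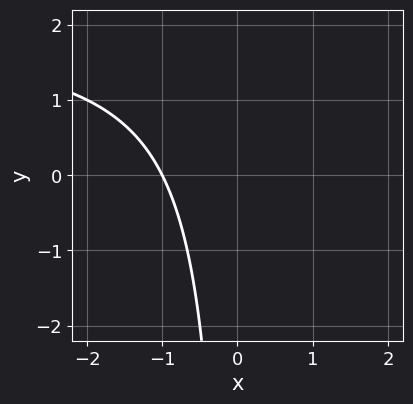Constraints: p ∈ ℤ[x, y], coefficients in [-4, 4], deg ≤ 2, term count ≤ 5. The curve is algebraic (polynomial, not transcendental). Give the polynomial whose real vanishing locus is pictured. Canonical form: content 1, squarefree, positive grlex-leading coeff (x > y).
x*y - 2*x - 2

1. The degree is 2 — no degree-1 curve has this shape.
2. Against the integer gridlines: the curve avoids every integer y-axis point in the box; one x-axis crossing is at x = -1.
3. The integer polynomial consistent with all of this is the stated p.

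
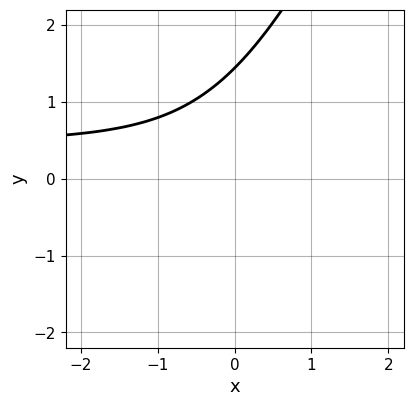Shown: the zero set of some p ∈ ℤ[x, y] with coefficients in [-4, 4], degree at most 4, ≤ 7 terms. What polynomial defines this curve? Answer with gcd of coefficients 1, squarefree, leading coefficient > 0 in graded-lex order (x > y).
2*x^2*y - 3*x*y^2 + y^3 - x^2 - 3

Degree: a generic line meets the curve in up to 3 points, so deg p = 3.
Reading off the gridlines: it misses every integer gridline on the x-axis.
Together with the visible shape, these determine p as stated.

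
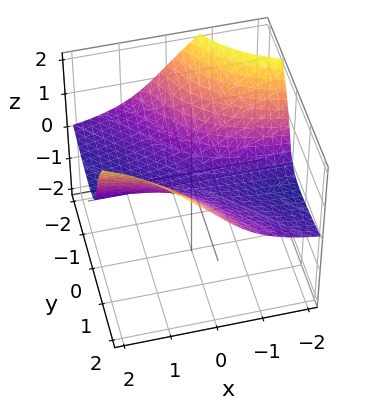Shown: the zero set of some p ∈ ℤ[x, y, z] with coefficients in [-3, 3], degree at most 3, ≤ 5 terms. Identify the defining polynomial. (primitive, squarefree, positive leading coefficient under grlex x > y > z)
(a) Degree: the shape is more complex than any degree-2 surface, so deg p = 3.
(b) Observable constraints: one y-axis crossing is at y = 0; every point of the x-axis in the box is on the surface; it meets the z-axis at z = 0 (among the integer gridlines).
(c) Assembling these constraints gives the stated polynomial.

2*x*y*z - z^3 + x*y + y^2 - 2*z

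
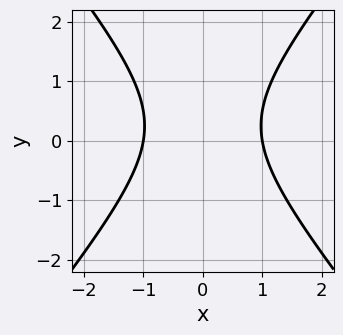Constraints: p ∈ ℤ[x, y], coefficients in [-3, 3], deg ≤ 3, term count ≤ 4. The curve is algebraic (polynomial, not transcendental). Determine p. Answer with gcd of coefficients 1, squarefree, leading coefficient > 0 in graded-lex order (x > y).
3*x^2 - 2*y^2 + y - 3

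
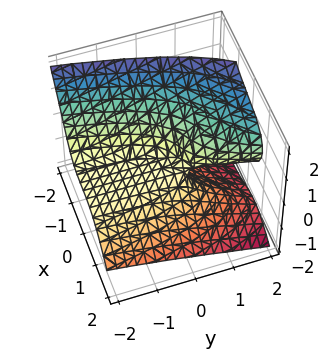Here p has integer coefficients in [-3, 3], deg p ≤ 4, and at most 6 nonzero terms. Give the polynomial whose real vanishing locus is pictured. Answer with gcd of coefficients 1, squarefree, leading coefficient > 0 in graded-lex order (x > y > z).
2*x^3 + 2*z^3 - x^2 + 2*x*z - 3*y*z

(a) The degree is 3 — no degree-2 surface has this shape.
(b) From the visible intercepts: one x-axis crossing is at x = 0; every point of the y-axis in the box is on the surface; one z-axis crossing is at z = 0.
(c) Putting this together gives p.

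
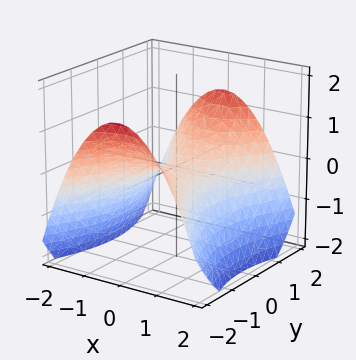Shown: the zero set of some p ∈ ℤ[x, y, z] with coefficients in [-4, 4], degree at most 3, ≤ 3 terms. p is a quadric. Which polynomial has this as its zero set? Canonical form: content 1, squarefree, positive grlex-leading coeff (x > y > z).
(a) The degree is 2 — a saddle surface; a quadric.
(b) Symmetries: mirror symmetry x ↦ −x ⇒ only even powers of x; mirror symmetry y ↦ −y ⇒ only even powers of y.
(c) Against the integer gridlines: it meets the x-axis at x = 0 (among the integer gridlines); it meets the y-axis at y = 0 (among the integer gridlines).
(d) These observations pin down the coefficients.

2*x^2 - y^2 + 3*z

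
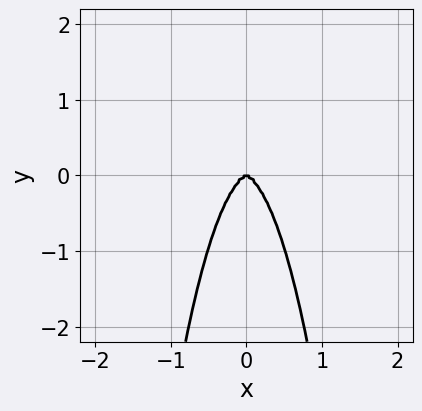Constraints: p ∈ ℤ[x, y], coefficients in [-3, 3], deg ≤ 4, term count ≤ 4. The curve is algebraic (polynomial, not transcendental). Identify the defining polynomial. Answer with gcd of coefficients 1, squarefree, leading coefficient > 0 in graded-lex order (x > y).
Degree: a generic line meets the curve in up to 4 points, so deg p = 4.
Symmetries: the x ↦ −x reflection is a symmetry, so x appears only in even powers.
Observable constraints: it meets the x-axis at x = 0 (among the integer gridlines); it crosses the y-axis at the gridline y = 0.
Assembling these constraints gives the stated polynomial.

3*x^4 + 3*x^2*y^2 + y^3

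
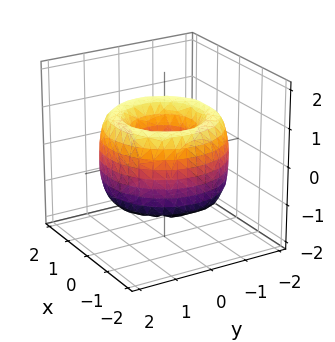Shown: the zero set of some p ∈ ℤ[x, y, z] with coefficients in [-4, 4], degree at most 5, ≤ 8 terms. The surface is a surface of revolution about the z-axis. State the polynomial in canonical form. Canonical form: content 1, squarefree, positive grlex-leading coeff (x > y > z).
First, deg p = 4.
Then, symmetries: the surface is invariant under rotation about z: p = q(x² + y², z).
Next, against the integer gridlines: the surface avoids every integer z-axis point in the box; a circular section at z = 0 has radius between 0 and 1.
Finally, fitting integer coefficients to these (and the overall shape) gives p.

x^4 + 2*x^2*y^2 + y^4 - 3*x^2 - 3*y^2 + z^2 + 1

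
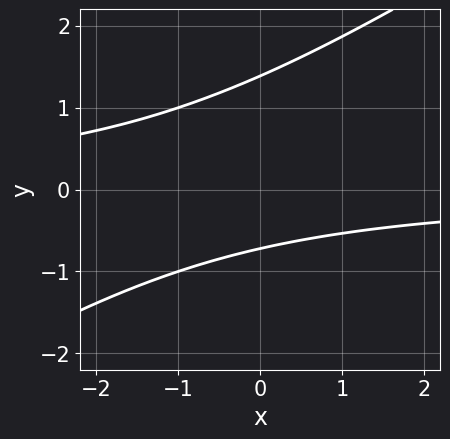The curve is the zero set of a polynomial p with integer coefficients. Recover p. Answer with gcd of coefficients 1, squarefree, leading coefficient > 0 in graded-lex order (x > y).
1. Degree: a generic line meets the curve in up to 2 points, so deg p = 2.
2. Reading off the gridlines: no x-intercept at any integer in the box.
3. The integer polynomial consistent with all of this is the stated p.

2*x*y - 3*y^2 + 2*y + 3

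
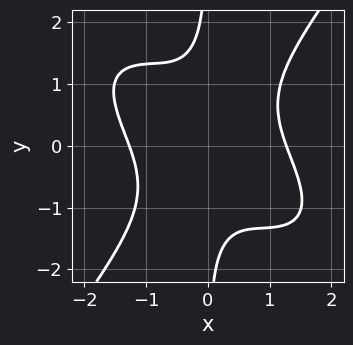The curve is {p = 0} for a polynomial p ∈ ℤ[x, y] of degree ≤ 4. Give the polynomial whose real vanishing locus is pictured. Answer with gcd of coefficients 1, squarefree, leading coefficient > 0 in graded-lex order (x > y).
1. deg p = 4. No degree-3 curve has this shape.
2. Against the integer gridlines: the curve avoids every integer y-axis point in the box.
3. Solving for integer coefficients yields p as stated.

x^4 + x^3*y - x*y^3 - x^2 - 1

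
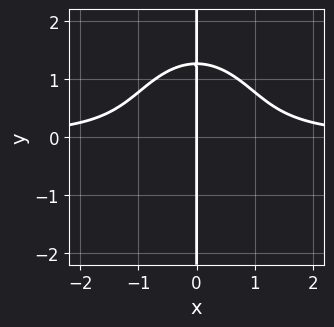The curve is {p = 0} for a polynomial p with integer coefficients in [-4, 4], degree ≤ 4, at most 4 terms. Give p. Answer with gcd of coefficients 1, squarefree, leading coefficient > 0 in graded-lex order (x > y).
2*x^3*y + x*y^3 - 2*x

First, deg p = 4. The shape is more complex than any degree-3 curve.
Next, from the axis intercepts and sections: one x-axis crossing is at x = 0; every point of the y-axis in the box is on the curve.
Finally, fitting integer coefficients to these (and the overall shape) gives p.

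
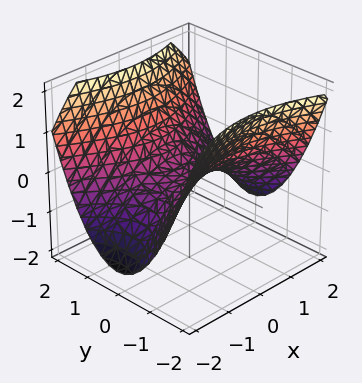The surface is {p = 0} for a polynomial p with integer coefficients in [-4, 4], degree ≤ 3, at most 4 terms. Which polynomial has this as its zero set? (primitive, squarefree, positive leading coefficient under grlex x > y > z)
x^2 - 2*y^2 + 3*z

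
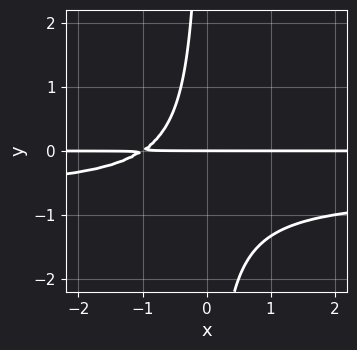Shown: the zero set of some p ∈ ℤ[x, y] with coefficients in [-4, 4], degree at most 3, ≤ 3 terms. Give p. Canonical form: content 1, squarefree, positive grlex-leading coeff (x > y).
3*x*y^2 + 2*x*y + 2*y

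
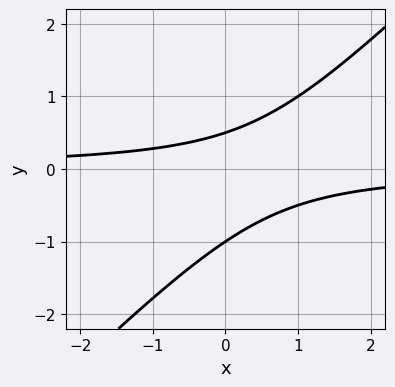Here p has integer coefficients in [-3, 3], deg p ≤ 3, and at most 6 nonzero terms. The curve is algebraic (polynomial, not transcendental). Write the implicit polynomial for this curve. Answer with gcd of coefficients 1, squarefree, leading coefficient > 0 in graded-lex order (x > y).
2*x*y - 2*y^2 - y + 1

deg p = 2.
Reading off the gridlines: it meets the y-axis at y = -1 (among the integer gridlines); the curve avoids every integer x-axis point in the box.
Together with the visible shape, these determine p as stated.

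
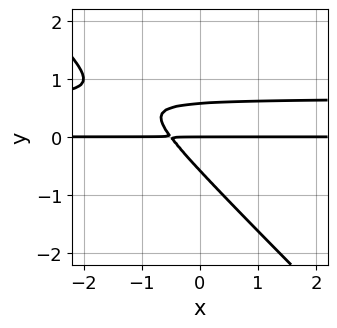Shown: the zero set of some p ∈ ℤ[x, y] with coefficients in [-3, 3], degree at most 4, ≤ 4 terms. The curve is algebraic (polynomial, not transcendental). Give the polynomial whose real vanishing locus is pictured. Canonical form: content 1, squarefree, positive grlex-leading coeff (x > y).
3*x*y^2 + 3*y^3 - 2*x*y - y

1. The degree is 3 — a generic line meets the curve in up to 3 points.
2. From the axis intercepts and sections: it meets the y-axis at y = 0 (among the integer gridlines); every point of the x-axis in the box is on the curve.
3. Fitting integer coefficients to these (and the overall shape) gives p.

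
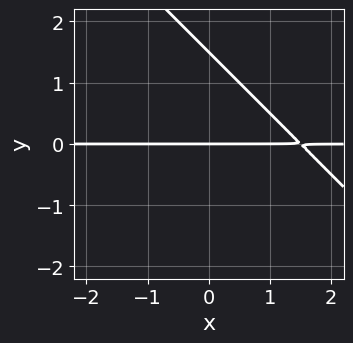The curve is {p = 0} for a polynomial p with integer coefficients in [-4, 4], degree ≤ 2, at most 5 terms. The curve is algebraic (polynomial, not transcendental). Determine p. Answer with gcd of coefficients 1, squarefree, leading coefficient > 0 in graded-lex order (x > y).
First, deg p = 2. The shape is more complex than any degree-1 curve.
Then, from the visible intercepts: the visible x-axis segment lies entirely on the curve; it meets the y-axis at y = 0 (among the integer gridlines).
Finally, assembling these constraints gives the stated polynomial.

2*x*y + 2*y^2 - 3*y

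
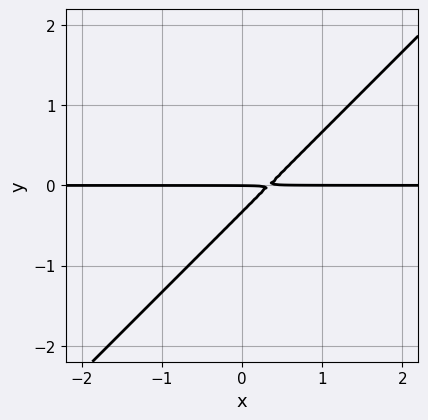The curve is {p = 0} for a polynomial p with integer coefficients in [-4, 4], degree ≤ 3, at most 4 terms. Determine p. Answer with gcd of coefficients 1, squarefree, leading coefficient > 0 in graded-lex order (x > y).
First, the degree is 2 — the shape is more complex than any degree-1 curve.
Then, observable constraints: every point of the x-axis in the box is on the curve; one y-axis crossing is at y = 0.
Finally, assembling these constraints gives the stated polynomial.

3*x*y - 3*y^2 - y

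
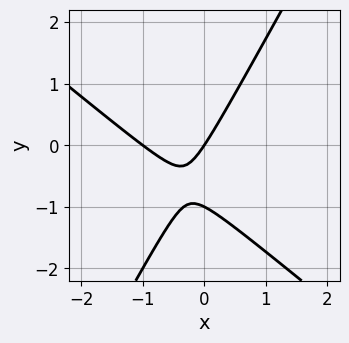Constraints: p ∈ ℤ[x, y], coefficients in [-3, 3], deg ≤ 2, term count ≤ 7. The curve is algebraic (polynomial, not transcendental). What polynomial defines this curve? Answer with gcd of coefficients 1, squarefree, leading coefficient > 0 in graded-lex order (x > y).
1. The degree is 2 — the shape is more complex than any degree-1 curve.
2. Checking where it meets the axes: among the integer gridlines, it crosses the x-axis at x ∈ {-1, 0}; among the integer gridlines, it crosses the y-axis at y ∈ {-1, 0}.
3. Matching integer coefficients to the picture gives p.

3*x^2 + 2*x*y - 2*y^2 + 3*x - 2*y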